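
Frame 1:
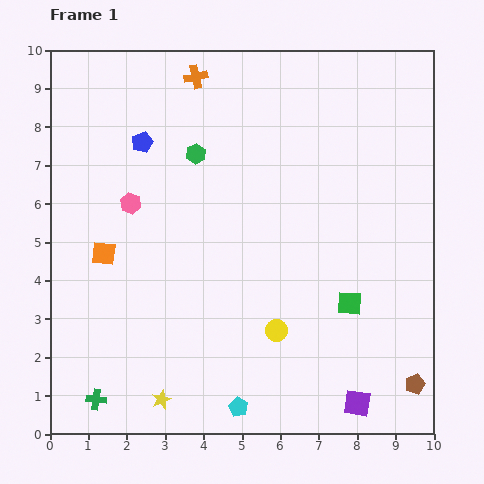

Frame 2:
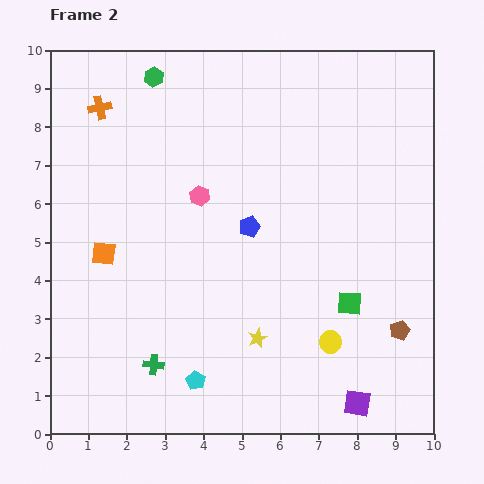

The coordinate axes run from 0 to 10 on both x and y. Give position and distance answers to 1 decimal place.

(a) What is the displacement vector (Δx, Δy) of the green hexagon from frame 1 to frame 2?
(-1.1, 2.0)

The green hexagon was at (3.8, 7.3) in frame 1 and (2.7, 9.3) in frame 2.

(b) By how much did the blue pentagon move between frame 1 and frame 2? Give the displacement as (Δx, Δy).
(2.8, -2.2)

The blue pentagon was at (2.4, 7.6) in frame 1 and (5.2, 5.4) in frame 2.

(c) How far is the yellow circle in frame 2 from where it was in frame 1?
1.4

The yellow circle moved from (5.9, 2.7) to (7.3, 2.4), a distance of √(1.4² + 0.3²) ≈ 1.4.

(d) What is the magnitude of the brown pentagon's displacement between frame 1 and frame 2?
1.5

The brown pentagon moved from (9.5, 1.3) to (9.1, 2.7), a distance of √(0.4² + 1.4²) ≈ 1.5.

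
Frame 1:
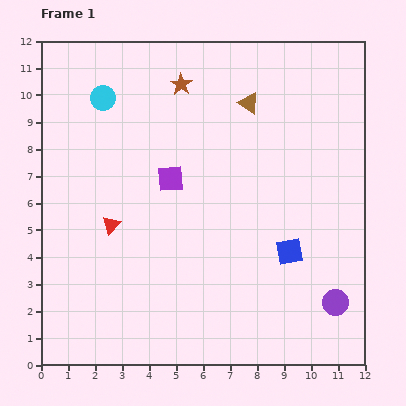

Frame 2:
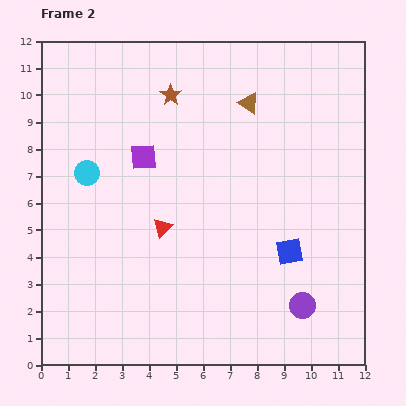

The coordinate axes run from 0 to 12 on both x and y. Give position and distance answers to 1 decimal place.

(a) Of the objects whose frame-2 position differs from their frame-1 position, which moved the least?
the brown star

(moved 0.6)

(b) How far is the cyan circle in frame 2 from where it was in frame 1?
2.9

The cyan circle moved from (2.3, 9.9) to (1.7, 7.1), a distance of √(0.6² + 2.8²) ≈ 2.9.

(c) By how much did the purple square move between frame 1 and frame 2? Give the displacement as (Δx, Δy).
(-1.0, 0.8)

The purple square was at (4.8, 6.9) in frame 1 and (3.8, 7.7) in frame 2.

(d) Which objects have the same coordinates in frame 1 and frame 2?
the blue square, the brown triangle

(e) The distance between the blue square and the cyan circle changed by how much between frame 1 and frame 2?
-0.9

Distance in frame 1: 8.9. Distance in frame 2: 8.0.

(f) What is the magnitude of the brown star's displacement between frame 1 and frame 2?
0.6

The brown star moved from (5.2, 10.4) to (4.8, 10.0), a distance of √(0.4² + 0.4²) ≈ 0.6.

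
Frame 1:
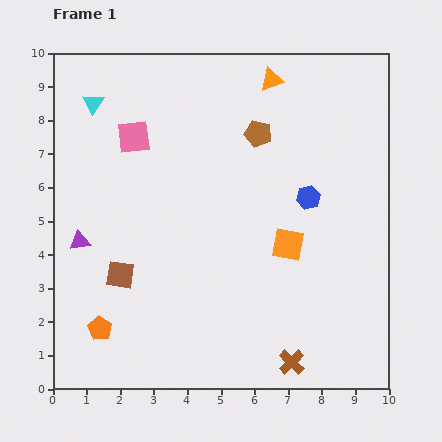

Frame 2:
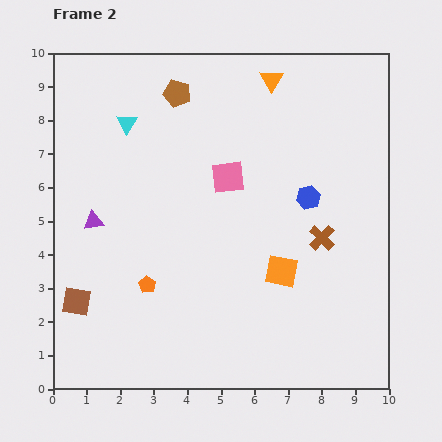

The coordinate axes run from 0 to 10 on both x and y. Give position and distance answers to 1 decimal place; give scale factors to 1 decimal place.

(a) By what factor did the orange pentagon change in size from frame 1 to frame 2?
0.7×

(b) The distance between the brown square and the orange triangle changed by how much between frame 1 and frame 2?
+1.5

Distance in frame 1: 7.3. Distance in frame 2: 8.8.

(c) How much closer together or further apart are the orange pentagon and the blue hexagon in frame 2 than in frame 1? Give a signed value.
-1.8

Distance in frame 1: 7.3. Distance in frame 2: 5.5.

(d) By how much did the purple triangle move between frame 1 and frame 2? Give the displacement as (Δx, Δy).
(0.4, 0.6)

The purple triangle was at (0.8, 4.4) in frame 1 and (1.2, 5.0) in frame 2.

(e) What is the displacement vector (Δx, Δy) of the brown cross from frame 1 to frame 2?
(0.9, 3.7)

The brown cross was at (7.1, 0.8) in frame 1 and (8.0, 4.5) in frame 2.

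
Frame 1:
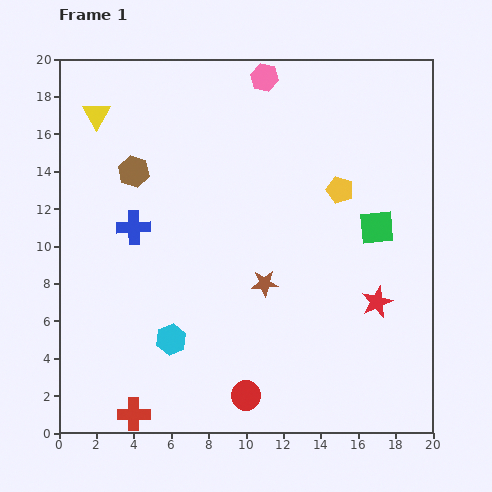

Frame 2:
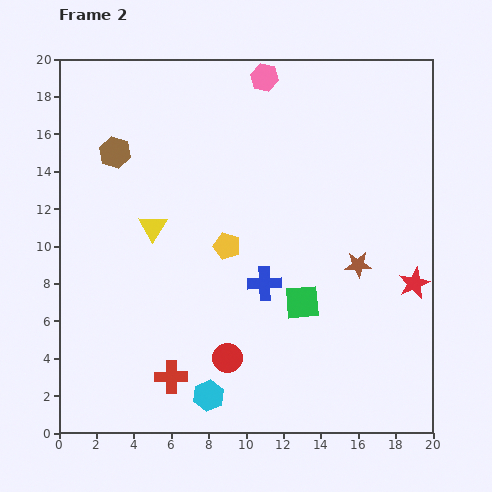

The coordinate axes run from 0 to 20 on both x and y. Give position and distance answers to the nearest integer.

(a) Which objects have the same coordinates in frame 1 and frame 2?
the pink hexagon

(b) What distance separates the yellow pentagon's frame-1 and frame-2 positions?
7

The yellow pentagon moved from (15, 13) to (9, 10), a distance of √(6² + 3²) ≈ 7.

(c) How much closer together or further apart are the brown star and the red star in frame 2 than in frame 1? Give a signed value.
-3

Distance in frame 1: 6. Distance in frame 2: 3.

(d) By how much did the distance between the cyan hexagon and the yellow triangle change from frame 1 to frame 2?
-4

Distance in frame 1: 13. Distance in frame 2: 9.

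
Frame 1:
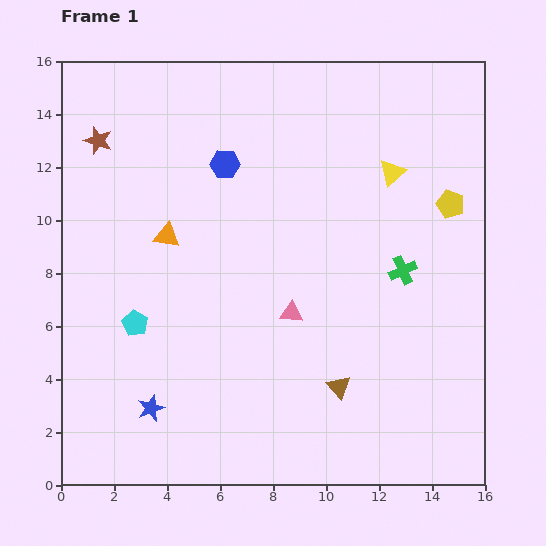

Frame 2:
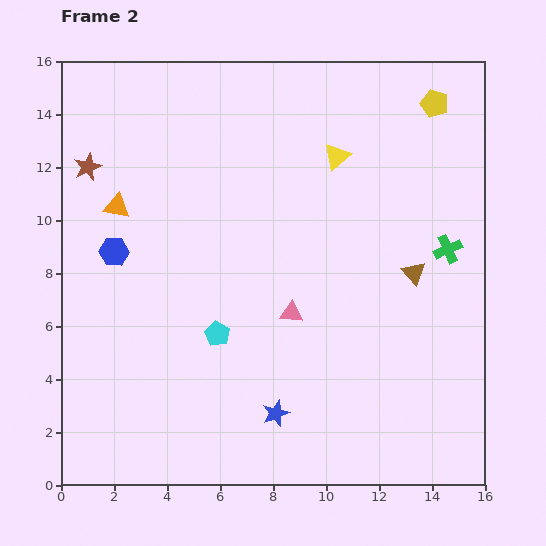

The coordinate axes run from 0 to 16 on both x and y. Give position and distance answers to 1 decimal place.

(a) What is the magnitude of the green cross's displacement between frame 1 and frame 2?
1.9

The green cross moved from (12.9, 8.1) to (14.6, 8.9), a distance of √(1.7² + 0.8²) ≈ 1.9.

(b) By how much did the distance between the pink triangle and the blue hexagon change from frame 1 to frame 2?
+1.0

Distance in frame 1: 6.1. Distance in frame 2: 7.1.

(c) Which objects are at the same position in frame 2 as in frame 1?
the pink triangle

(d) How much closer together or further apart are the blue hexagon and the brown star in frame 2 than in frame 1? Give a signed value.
-1.5

Distance in frame 1: 4.9. Distance in frame 2: 3.4.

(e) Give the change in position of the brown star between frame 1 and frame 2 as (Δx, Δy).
(-0.4, -1.0)

The brown star was at (1.4, 13.0) in frame 1 and (1.0, 12.0) in frame 2.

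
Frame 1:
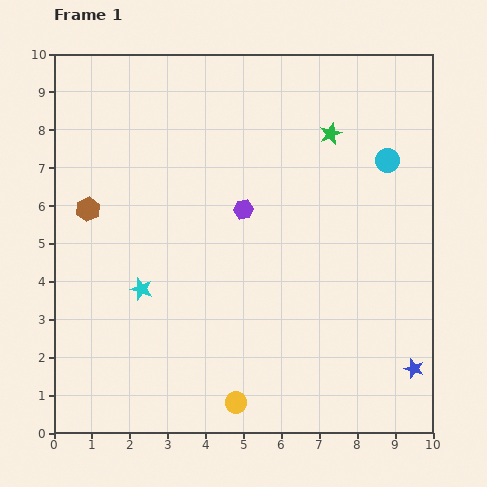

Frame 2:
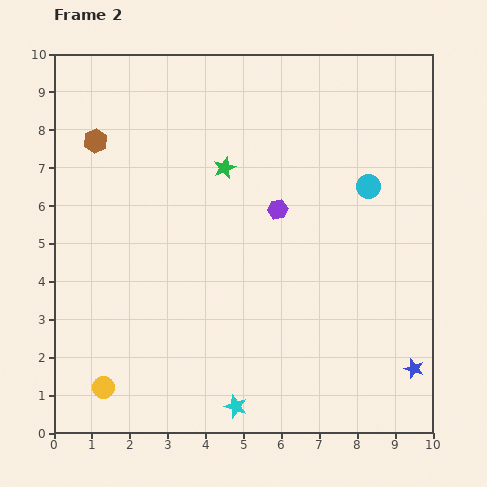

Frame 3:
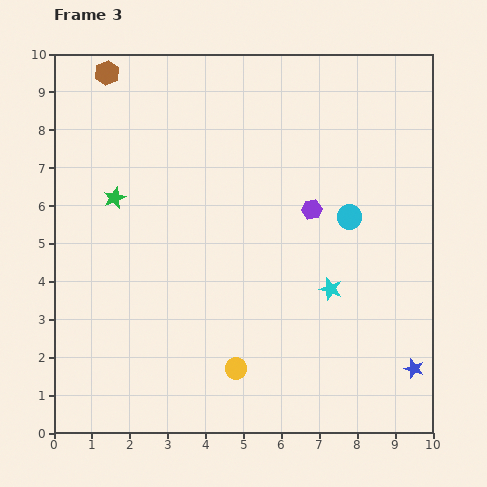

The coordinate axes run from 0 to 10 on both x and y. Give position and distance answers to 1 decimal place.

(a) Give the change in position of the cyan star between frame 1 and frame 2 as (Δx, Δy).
(2.5, -3.1)

The cyan star was at (2.3, 3.8) in frame 1 and (4.8, 0.7) in frame 2.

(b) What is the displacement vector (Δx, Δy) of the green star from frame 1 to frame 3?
(-5.7, -1.7)

The green star was at (7.3, 7.9) in frame 1 and (1.6, 6.2) in frame 3.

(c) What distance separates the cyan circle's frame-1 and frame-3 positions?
1.8

The cyan circle moved from (8.8, 7.2) to (7.8, 5.7), a distance of √(1.0² + 1.5²) ≈ 1.8.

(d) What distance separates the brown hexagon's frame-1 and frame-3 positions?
3.6

The brown hexagon moved from (0.9, 5.9) to (1.4, 9.5), a distance of √(0.5² + 3.6²) ≈ 3.6.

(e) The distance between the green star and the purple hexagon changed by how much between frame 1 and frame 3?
+2.2

Distance in frame 1: 3.0. Distance in frame 3: 5.2.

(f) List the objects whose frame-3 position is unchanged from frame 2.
the blue star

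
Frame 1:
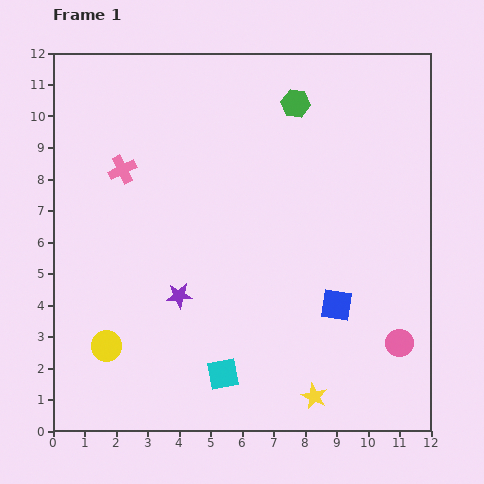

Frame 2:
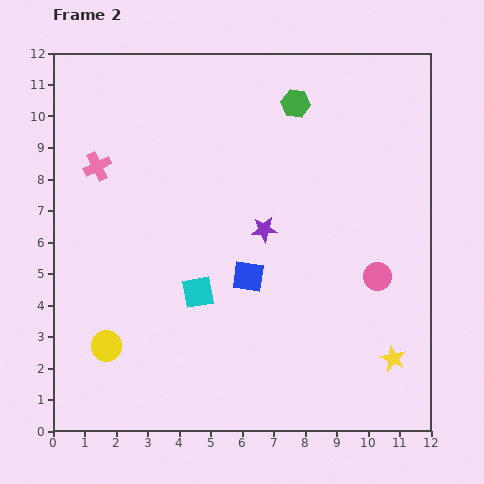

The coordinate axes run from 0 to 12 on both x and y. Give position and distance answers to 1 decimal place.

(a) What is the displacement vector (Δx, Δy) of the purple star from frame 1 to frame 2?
(2.7, 2.1)

The purple star was at (4.0, 4.3) in frame 1 and (6.7, 6.4) in frame 2.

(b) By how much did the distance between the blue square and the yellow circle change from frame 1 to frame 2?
-2.4

Distance in frame 1: 7.4. Distance in frame 2: 5.0.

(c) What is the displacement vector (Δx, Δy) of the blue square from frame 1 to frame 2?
(-2.8, 0.9)

The blue square was at (9.0, 4.0) in frame 1 and (6.2, 4.9) in frame 2.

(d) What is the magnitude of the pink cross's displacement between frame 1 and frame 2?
0.8

The pink cross moved from (2.2, 8.3) to (1.4, 8.4), a distance of √(0.8² + 0.1²) ≈ 0.8.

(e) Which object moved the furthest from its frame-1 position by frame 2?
the purple star

(moved 3.4; next 2.9)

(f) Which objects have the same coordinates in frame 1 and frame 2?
the green hexagon, the yellow circle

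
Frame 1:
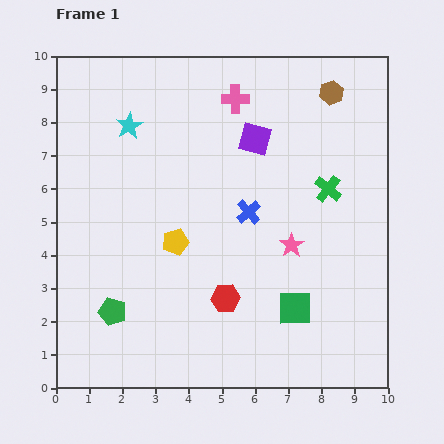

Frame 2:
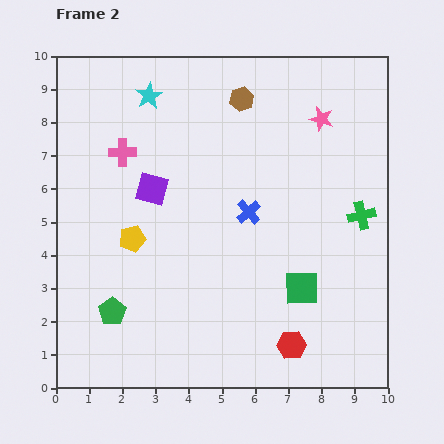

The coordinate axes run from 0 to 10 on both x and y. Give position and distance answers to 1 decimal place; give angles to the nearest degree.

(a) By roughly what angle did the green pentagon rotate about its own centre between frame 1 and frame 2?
21° clockwise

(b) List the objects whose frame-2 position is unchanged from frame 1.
the green pentagon, the blue cross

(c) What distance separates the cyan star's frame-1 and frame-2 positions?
1.1

The cyan star moved from (2.2, 7.9) to (2.8, 8.8), a distance of √(0.6² + 0.9²) ≈ 1.1.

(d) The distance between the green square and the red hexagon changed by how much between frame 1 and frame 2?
-0.4

Distance in frame 1: 2.1. Distance in frame 2: 1.7.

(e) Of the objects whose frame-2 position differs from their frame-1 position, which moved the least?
the green square

(moved 0.6)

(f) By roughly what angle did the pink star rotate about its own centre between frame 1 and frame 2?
23° counter-clockwise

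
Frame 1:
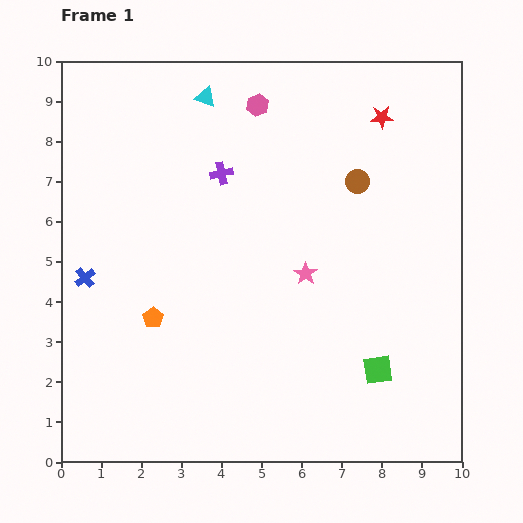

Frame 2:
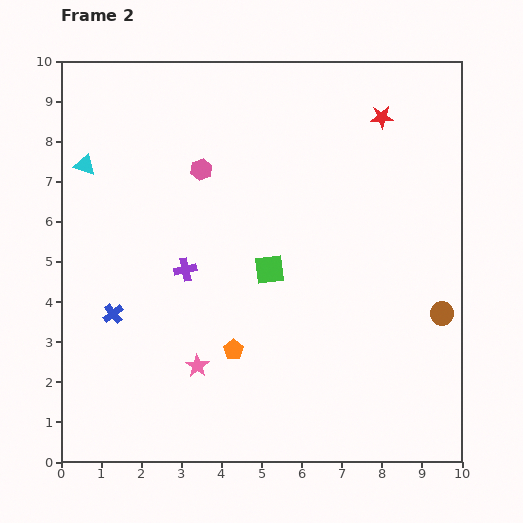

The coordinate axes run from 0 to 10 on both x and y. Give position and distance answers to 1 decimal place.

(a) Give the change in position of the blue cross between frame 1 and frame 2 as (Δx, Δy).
(0.7, -0.9)

The blue cross was at (0.6, 4.6) in frame 1 and (1.3, 3.7) in frame 2.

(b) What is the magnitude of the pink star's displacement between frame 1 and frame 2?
3.5

The pink star moved from (6.1, 4.7) to (3.4, 2.4), a distance of √(2.7² + 2.3²) ≈ 3.5.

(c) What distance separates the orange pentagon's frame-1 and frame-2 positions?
2.2

The orange pentagon moved from (2.3, 3.6) to (4.3, 2.8), a distance of √(2.0² + 0.8²) ≈ 2.2.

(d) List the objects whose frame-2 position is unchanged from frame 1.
the red star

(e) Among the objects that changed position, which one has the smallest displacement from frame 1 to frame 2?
the blue cross

(moved 1.1)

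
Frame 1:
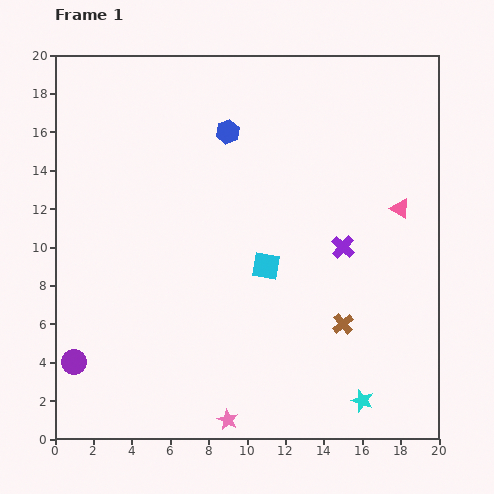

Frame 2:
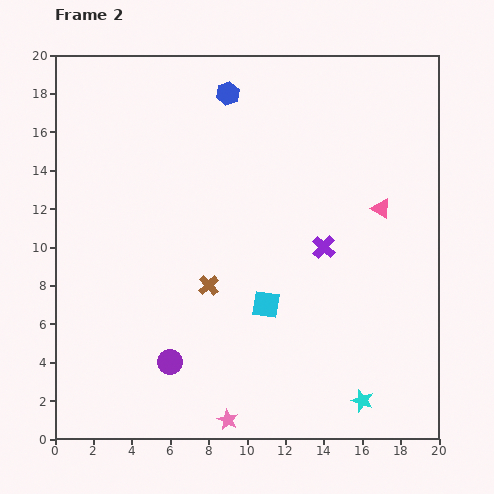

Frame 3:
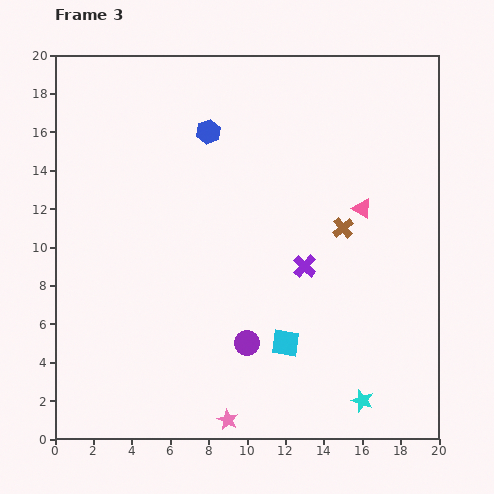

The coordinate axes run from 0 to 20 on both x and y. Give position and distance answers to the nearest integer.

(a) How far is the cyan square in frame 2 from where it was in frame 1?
2

The cyan square moved from (11, 9) to (11, 7), a distance of √(0² + 2²) ≈ 2.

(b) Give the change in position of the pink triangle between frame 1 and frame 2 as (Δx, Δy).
(-1, 0)

The pink triangle was at (18, 12) in frame 1 and (17, 12) in frame 2.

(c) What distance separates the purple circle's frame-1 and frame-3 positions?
9

The purple circle moved from (1, 4) to (10, 5), a distance of √(9² + 1²) ≈ 9.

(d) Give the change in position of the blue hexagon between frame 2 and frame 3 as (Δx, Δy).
(-1, -2)

The blue hexagon was at (9, 18) in frame 2 and (8, 16) in frame 3.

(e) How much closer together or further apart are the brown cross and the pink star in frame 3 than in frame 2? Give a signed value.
+5

Distance in frame 2: 7. Distance in frame 3: 12.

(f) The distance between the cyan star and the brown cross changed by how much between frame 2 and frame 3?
-1

Distance in frame 2: 10. Distance in frame 3: 9.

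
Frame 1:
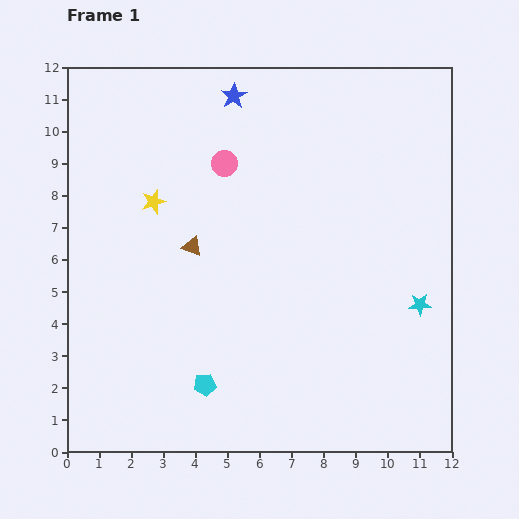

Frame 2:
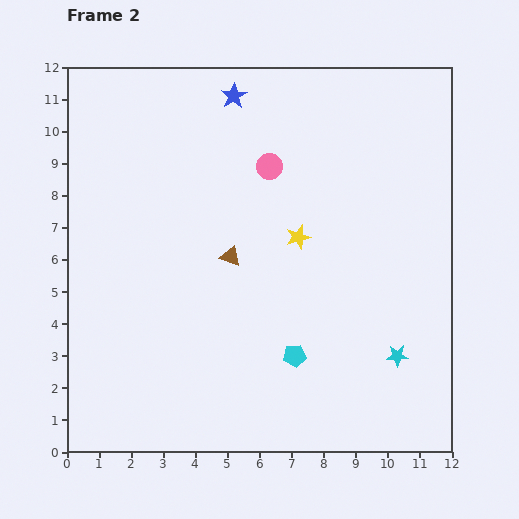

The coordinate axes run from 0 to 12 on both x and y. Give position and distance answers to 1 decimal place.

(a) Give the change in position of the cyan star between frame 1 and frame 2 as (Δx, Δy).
(-0.7, -1.6)

The cyan star was at (11.0, 4.6) in frame 1 and (10.3, 3.0) in frame 2.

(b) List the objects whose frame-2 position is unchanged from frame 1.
the blue star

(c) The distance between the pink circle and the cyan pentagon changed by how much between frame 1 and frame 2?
-0.9

Distance in frame 1: 6.9. Distance in frame 2: 6.0.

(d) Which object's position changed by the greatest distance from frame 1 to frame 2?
the yellow star

(moved 4.6; next 2.9)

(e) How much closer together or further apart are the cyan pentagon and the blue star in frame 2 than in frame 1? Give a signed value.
-0.7

Distance in frame 1: 9.0. Distance in frame 2: 8.3.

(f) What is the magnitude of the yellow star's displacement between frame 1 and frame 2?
4.6

The yellow star moved from (2.7, 7.8) to (7.2, 6.7), a distance of √(4.5² + 1.1²) ≈ 4.6.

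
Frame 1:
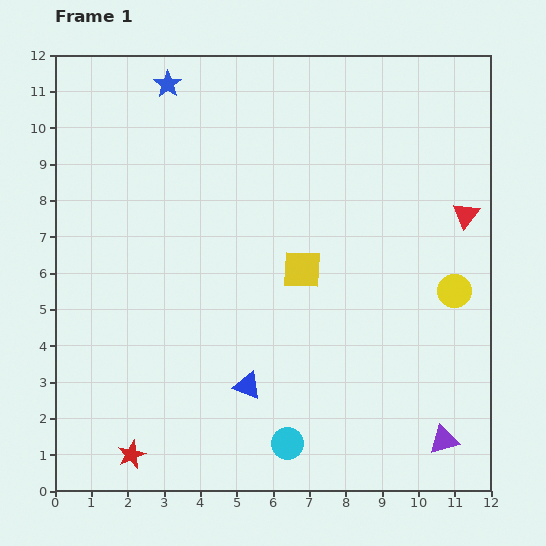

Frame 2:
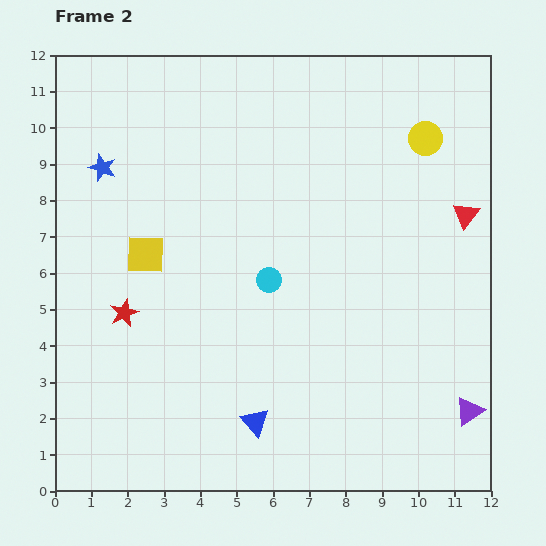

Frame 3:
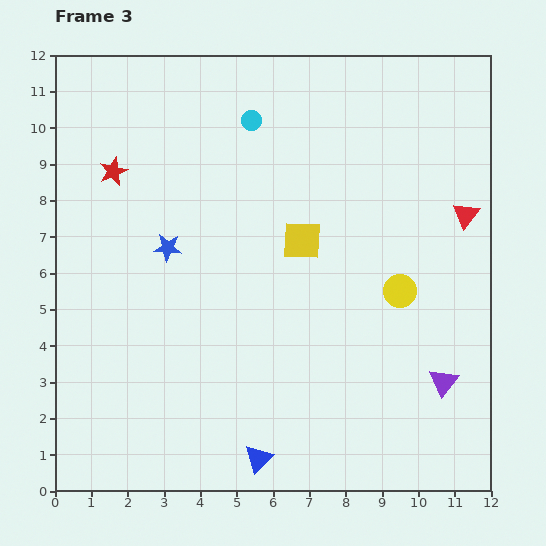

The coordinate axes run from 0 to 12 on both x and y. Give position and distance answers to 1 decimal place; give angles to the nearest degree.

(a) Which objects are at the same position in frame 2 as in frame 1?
the red triangle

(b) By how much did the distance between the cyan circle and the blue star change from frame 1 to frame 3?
-6.2

Distance in frame 1: 10.4. Distance in frame 3: 4.2.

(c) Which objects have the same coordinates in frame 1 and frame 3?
the red triangle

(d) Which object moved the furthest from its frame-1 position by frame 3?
the cyan circle

(moved 9.0; next 7.8)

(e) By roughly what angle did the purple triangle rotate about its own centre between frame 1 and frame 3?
39° counter-clockwise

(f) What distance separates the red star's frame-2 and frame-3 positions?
3.9

The red star moved from (1.9, 4.9) to (1.6, 8.8), a distance of √(0.3² + 3.9²) ≈ 3.9.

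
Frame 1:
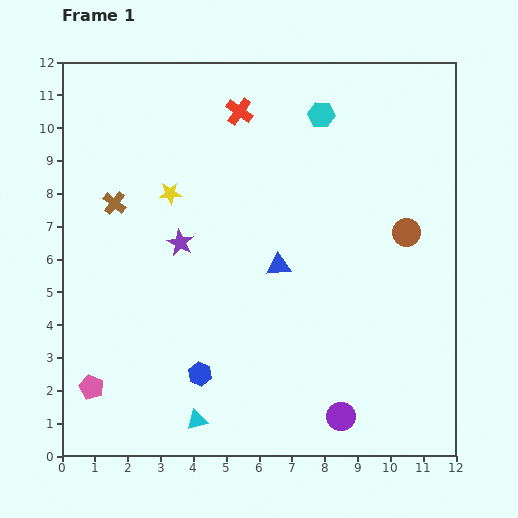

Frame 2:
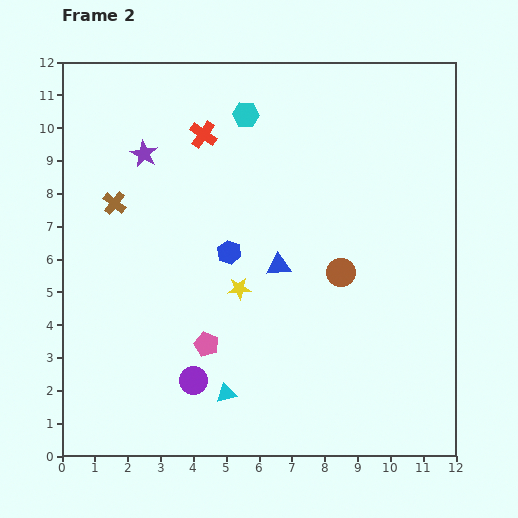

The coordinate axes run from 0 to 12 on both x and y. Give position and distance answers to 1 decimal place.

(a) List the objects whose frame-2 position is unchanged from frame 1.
the brown cross, the blue triangle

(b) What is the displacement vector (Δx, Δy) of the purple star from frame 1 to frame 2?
(-1.1, 2.7)

The purple star was at (3.6, 6.5) in frame 1 and (2.5, 9.2) in frame 2.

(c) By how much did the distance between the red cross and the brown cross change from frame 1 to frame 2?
-1.3

Distance in frame 1: 4.7. Distance in frame 2: 3.4.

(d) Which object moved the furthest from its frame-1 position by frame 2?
the purple circle

(moved 4.6; next 3.8)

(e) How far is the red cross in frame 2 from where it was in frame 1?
1.3

The red cross moved from (5.4, 10.5) to (4.3, 9.8), a distance of √(1.1² + 0.7²) ≈ 1.3.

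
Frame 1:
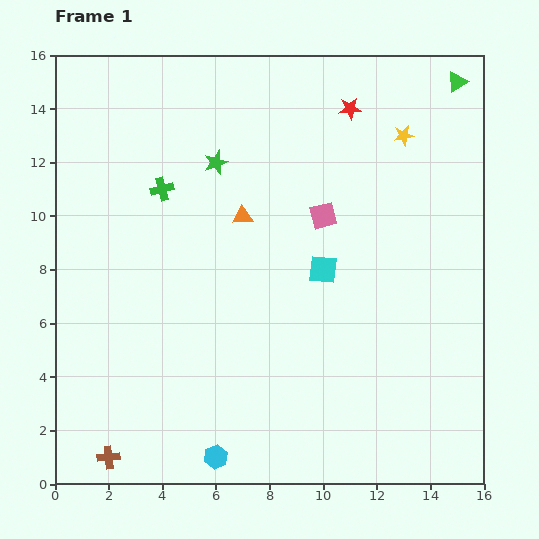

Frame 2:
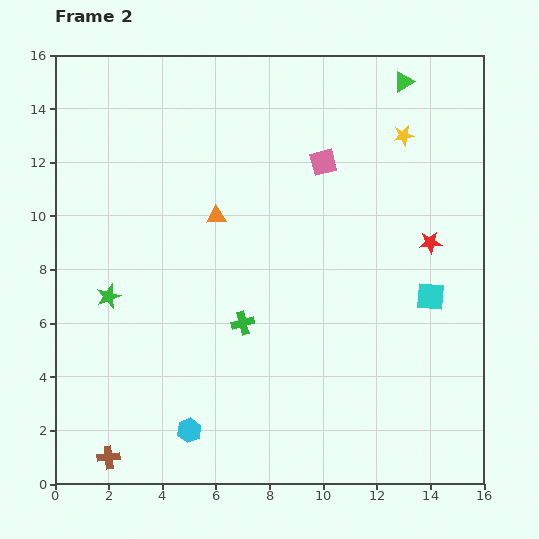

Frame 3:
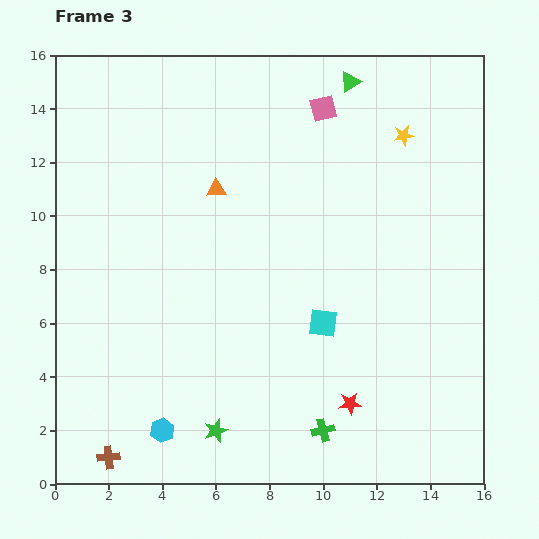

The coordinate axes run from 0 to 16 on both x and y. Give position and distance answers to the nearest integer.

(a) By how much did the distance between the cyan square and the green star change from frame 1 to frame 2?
+6

Distance in frame 1: 6. Distance in frame 2: 12.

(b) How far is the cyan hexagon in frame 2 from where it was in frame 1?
1

The cyan hexagon moved from (6, 1) to (5, 2), a distance of √(1² + 1²) ≈ 1.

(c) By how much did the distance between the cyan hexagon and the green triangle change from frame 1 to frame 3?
-2

Distance in frame 1: 17. Distance in frame 3: 15.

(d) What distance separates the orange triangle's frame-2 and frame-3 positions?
1

The orange triangle moved from (6, 10) to (6, 11), a distance of √(0² + 1²) ≈ 1.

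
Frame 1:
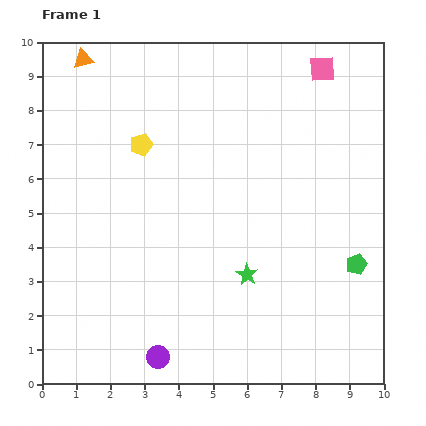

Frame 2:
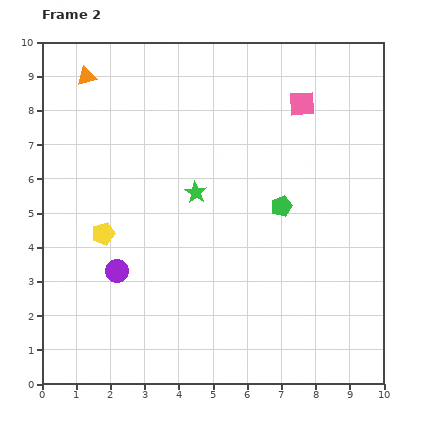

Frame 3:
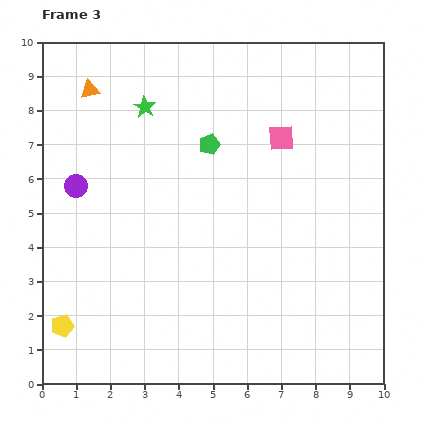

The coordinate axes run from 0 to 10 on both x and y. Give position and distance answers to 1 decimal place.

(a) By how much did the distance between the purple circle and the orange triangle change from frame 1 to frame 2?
-3.2

Distance in frame 1: 9.0. Distance in frame 2: 5.8.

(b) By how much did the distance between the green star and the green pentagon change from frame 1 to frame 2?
-0.7

Distance in frame 1: 3.2. Distance in frame 2: 2.5.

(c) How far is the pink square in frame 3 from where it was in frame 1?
2.3

The pink square moved from (8.2, 9.2) to (7.0, 7.2), a distance of √(1.2² + 2.0²) ≈ 2.3.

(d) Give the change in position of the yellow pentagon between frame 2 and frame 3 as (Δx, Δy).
(-1.2, -2.7)

The yellow pentagon was at (1.8, 4.4) in frame 2 and (0.6, 1.7) in frame 3.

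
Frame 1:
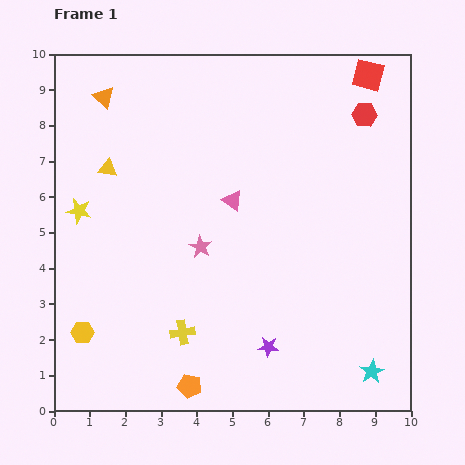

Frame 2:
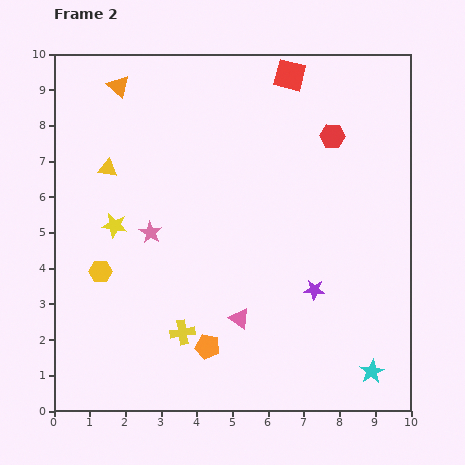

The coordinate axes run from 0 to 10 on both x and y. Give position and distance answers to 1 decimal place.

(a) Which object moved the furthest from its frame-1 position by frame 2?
the pink triangle

(moved 3.3; next 2.2)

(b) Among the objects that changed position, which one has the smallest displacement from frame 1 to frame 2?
the orange triangle

(moved 0.5)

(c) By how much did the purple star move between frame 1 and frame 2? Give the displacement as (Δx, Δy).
(1.3, 1.6)

The purple star was at (6.0, 1.8) in frame 1 and (7.3, 3.4) in frame 2.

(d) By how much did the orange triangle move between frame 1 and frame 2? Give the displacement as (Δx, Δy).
(0.4, 0.3)

The orange triangle was at (1.4, 8.8) in frame 1 and (1.8, 9.1) in frame 2.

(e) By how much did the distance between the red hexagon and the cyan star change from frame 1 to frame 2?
-0.5

Distance in frame 1: 7.2. Distance in frame 2: 6.7.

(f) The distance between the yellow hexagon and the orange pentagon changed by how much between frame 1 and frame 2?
+0.3

Distance in frame 1: 3.4. Distance in frame 2: 3.7.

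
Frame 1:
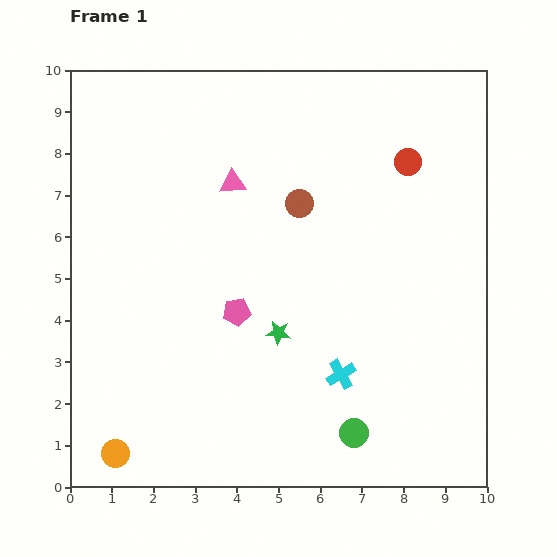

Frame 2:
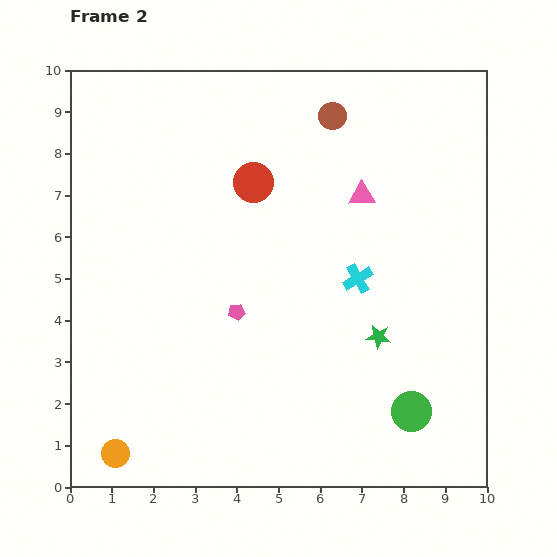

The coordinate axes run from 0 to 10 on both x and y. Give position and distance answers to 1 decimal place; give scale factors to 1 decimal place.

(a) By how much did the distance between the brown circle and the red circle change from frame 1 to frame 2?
-0.3

Distance in frame 1: 2.8. Distance in frame 2: 2.5.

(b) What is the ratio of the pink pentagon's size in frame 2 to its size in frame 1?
0.6×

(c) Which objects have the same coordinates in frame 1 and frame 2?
the orange circle, the pink pentagon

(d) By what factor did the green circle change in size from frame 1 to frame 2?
1.4×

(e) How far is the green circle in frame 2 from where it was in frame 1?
1.5

The green circle moved from (6.8, 1.3) to (8.2, 1.8), a distance of √(1.4² + 0.5²) ≈ 1.5.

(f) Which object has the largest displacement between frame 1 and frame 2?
the red circle

(moved 3.7; next 3.1)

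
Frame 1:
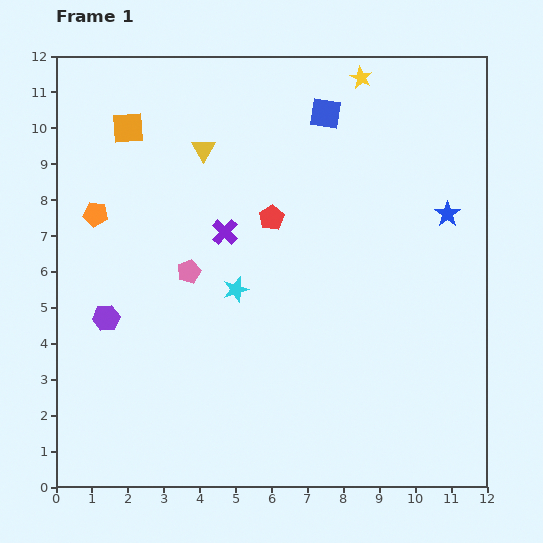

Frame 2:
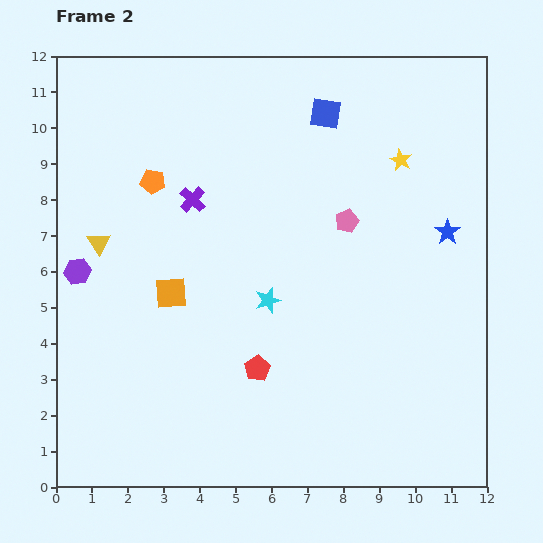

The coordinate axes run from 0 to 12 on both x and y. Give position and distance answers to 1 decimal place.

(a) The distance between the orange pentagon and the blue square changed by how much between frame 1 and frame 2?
-1.8

Distance in frame 1: 7.0. Distance in frame 2: 5.2.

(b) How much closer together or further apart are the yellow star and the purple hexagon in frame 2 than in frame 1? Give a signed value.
-0.3

Distance in frame 1: 9.8. Distance in frame 2: 9.5.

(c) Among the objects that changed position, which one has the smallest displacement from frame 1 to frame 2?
the blue star

(moved 0.5)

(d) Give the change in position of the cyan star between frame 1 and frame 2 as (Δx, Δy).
(0.9, -0.3)

The cyan star was at (5.0, 5.5) in frame 1 and (5.9, 5.2) in frame 2.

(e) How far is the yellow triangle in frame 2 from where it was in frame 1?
3.9

The yellow triangle moved from (4.1, 9.4) to (1.2, 6.8), a distance of √(2.9² + 2.6²) ≈ 3.9.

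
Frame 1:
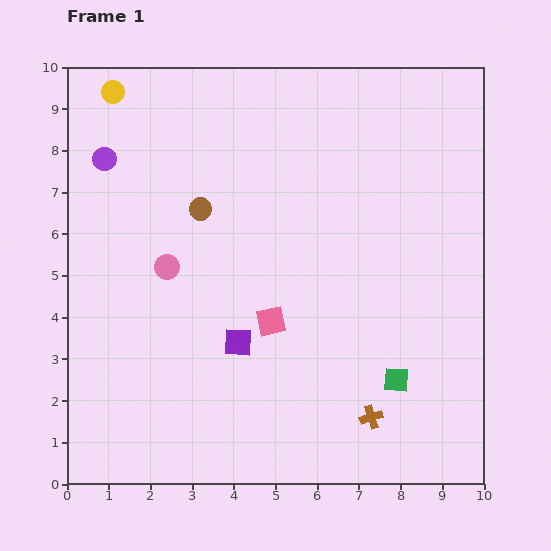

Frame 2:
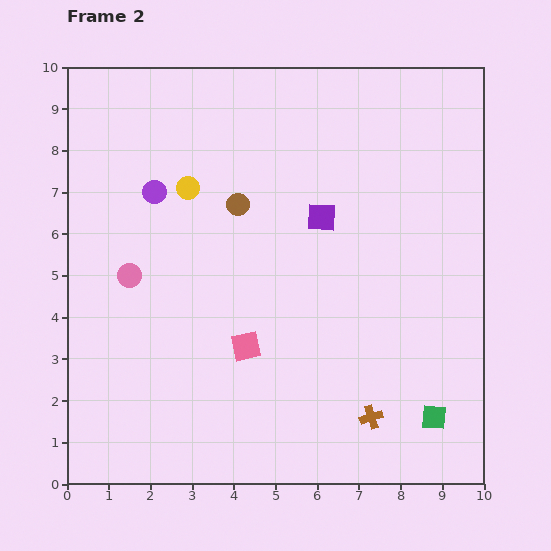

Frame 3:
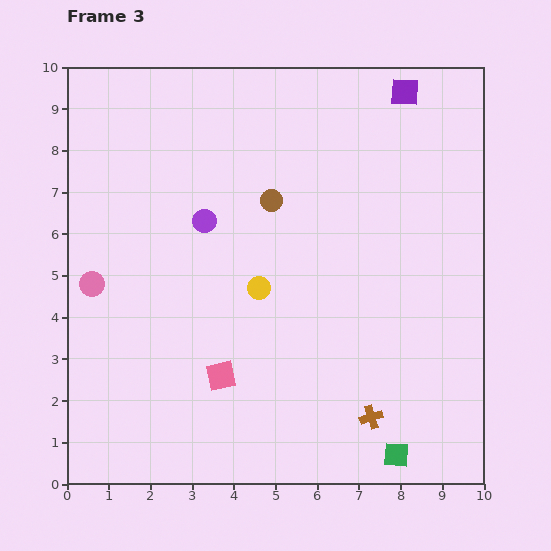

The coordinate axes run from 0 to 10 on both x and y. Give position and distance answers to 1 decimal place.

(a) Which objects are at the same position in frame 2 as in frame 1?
the brown cross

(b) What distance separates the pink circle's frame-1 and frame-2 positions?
0.9

The pink circle moved from (2.4, 5.2) to (1.5, 5.0), a distance of √(0.9² + 0.2²) ≈ 0.9.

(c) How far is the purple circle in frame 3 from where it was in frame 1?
2.8

The purple circle moved from (0.9, 7.8) to (3.3, 6.3), a distance of √(2.4² + 1.5²) ≈ 2.8.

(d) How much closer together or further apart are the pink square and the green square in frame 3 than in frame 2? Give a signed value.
-0.2

Distance in frame 2: 4.8. Distance in frame 3: 4.6.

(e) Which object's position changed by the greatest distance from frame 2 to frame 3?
the purple square

(moved 3.6; next 2.9)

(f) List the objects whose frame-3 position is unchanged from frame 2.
the brown cross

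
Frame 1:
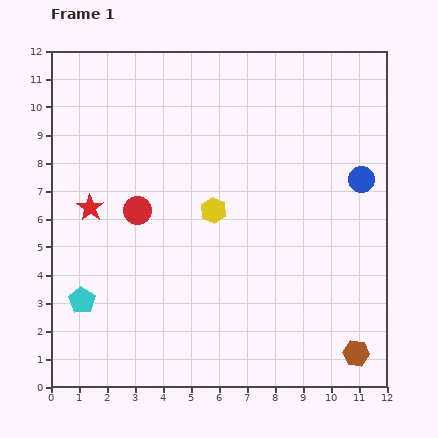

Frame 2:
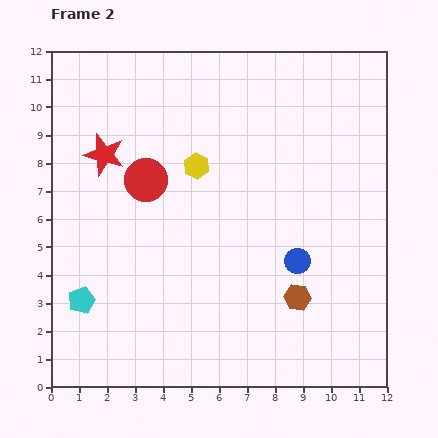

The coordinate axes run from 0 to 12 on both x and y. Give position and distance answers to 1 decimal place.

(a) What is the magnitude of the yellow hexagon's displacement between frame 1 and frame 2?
1.7

The yellow hexagon moved from (5.8, 6.3) to (5.2, 7.9), a distance of √(0.6² + 1.6²) ≈ 1.7.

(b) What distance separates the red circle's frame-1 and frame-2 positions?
1.1

The red circle moved from (3.1, 6.3) to (3.4, 7.4), a distance of √(0.3² + 1.1²) ≈ 1.1.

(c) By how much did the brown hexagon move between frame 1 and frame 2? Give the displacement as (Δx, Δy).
(-2.1, 2.0)

The brown hexagon was at (10.9, 1.2) in frame 1 and (8.8, 3.2) in frame 2.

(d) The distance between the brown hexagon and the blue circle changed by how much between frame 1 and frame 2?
-4.9

Distance in frame 1: 6.2. Distance in frame 2: 1.3.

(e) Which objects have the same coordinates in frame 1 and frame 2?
the cyan pentagon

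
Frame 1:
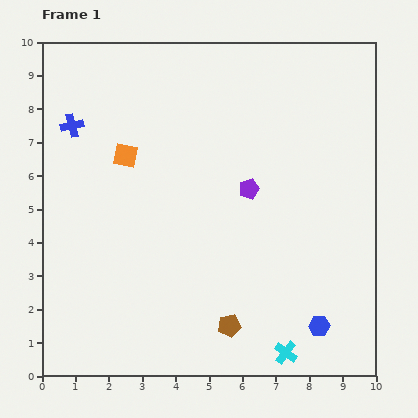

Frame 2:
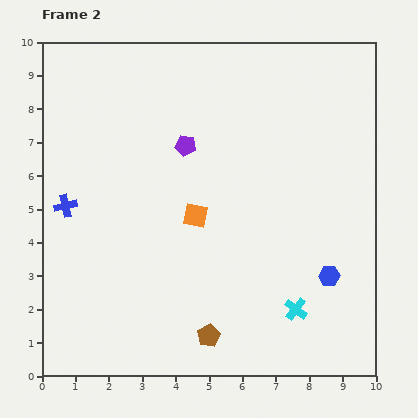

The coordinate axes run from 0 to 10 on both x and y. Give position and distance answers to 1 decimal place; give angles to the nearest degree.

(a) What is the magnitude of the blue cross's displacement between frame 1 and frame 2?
2.4

The blue cross moved from (0.9, 7.5) to (0.7, 5.1), a distance of √(0.2² + 2.4²) ≈ 2.4.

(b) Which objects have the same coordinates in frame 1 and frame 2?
none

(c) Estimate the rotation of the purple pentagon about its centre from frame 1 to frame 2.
28° clockwise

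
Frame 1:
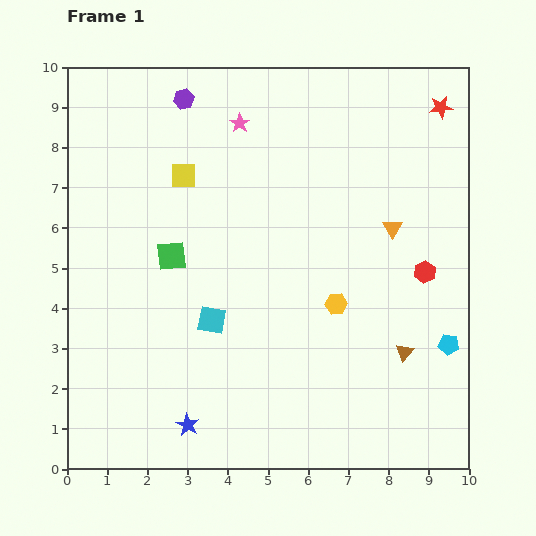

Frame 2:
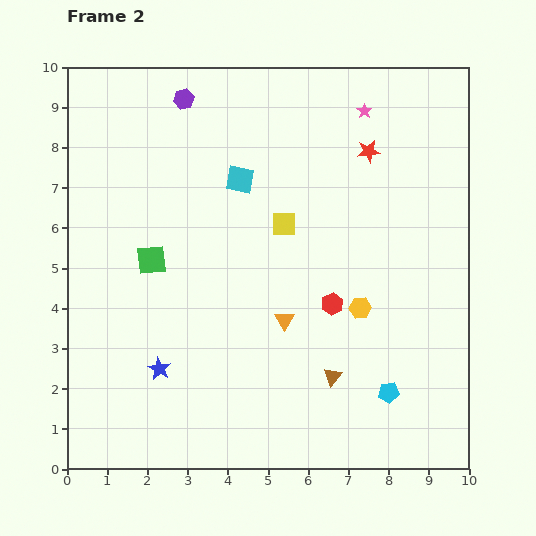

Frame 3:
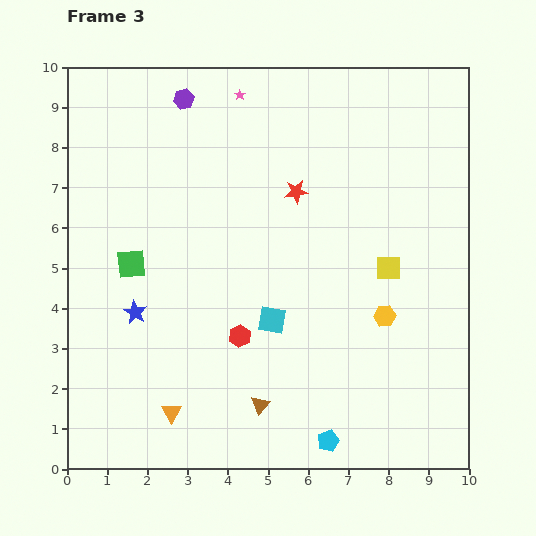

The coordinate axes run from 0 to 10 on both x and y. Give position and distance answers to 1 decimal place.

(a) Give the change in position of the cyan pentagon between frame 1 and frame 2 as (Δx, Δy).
(-1.5, -1.2)

The cyan pentagon was at (9.5, 3.1) in frame 1 and (8.0, 1.9) in frame 2.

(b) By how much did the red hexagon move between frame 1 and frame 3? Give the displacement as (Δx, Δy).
(-4.6, -1.6)

The red hexagon was at (8.9, 4.9) in frame 1 and (4.3, 3.3) in frame 3.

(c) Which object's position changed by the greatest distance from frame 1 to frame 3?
the orange triangle

(moved 7.2; next 5.6)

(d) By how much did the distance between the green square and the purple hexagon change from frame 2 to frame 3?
+0.2

Distance in frame 2: 4.1. Distance in frame 3: 4.3.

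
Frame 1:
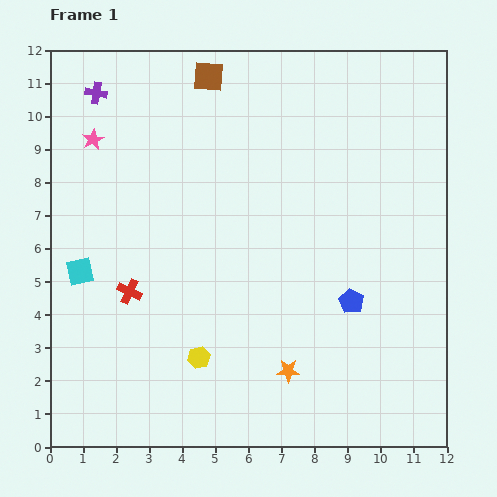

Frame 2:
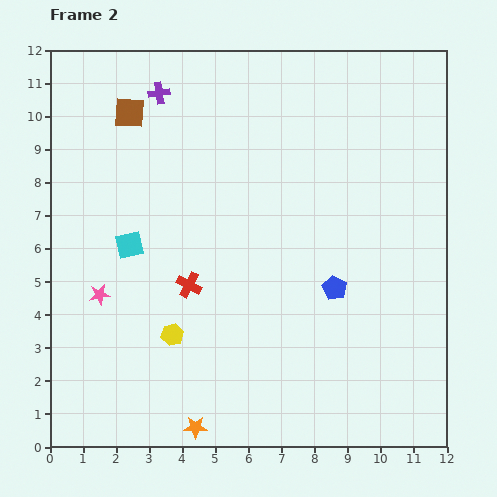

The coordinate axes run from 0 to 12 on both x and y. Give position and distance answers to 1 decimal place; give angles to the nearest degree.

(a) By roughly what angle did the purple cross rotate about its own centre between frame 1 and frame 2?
18° counter-clockwise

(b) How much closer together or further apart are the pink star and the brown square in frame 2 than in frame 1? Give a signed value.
+1.6

Distance in frame 1: 4.0. Distance in frame 2: 5.6.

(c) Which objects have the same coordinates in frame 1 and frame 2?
none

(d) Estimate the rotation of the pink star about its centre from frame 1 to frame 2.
17° clockwise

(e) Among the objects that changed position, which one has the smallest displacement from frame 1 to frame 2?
the blue pentagon

(moved 0.6)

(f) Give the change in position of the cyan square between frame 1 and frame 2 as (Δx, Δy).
(1.5, 0.8)

The cyan square was at (0.9, 5.3) in frame 1 and (2.4, 6.1) in frame 2.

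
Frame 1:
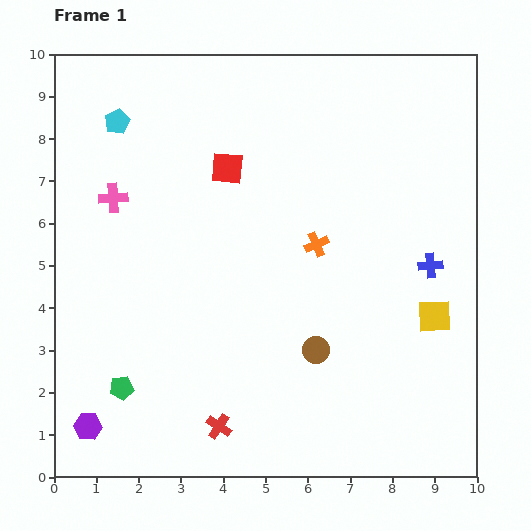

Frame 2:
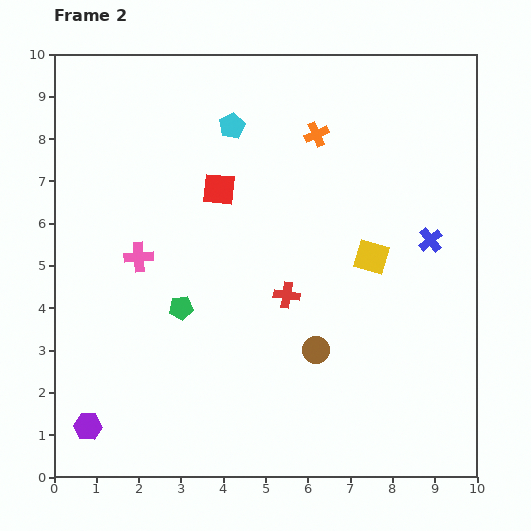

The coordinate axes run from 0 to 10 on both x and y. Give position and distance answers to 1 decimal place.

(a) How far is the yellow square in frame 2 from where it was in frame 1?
2.1

The yellow square moved from (9.0, 3.8) to (7.5, 5.2), a distance of √(1.5² + 1.4²) ≈ 2.1.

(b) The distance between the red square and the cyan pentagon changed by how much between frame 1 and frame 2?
-1.3

Distance in frame 1: 2.8. Distance in frame 2: 1.5.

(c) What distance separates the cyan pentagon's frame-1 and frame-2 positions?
2.7

The cyan pentagon moved from (1.5, 8.4) to (4.2, 8.3), a distance of √(2.7² + 0.1²) ≈ 2.7.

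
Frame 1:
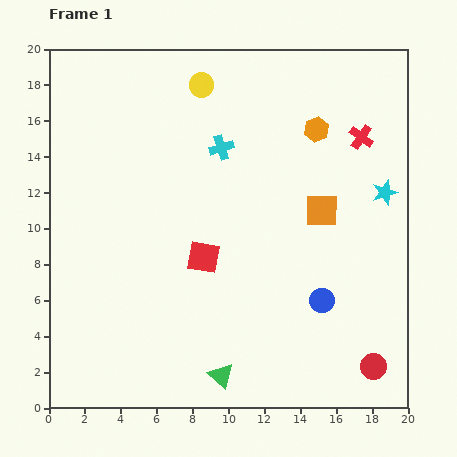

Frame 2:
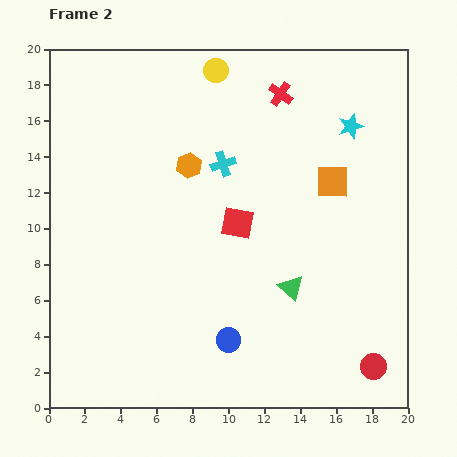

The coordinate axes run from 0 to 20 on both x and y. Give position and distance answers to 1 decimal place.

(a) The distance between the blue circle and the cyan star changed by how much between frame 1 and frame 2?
+6.8

Distance in frame 1: 6.9. Distance in frame 2: 13.7.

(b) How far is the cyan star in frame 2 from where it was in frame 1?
4.2

The cyan star moved from (18.7, 12.0) to (16.8, 15.7), a distance of √(1.9² + 3.7²) ≈ 4.2.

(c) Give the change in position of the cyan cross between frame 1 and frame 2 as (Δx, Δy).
(0.1, -0.9)

The cyan cross was at (9.6, 14.5) in frame 1 and (9.7, 13.6) in frame 2.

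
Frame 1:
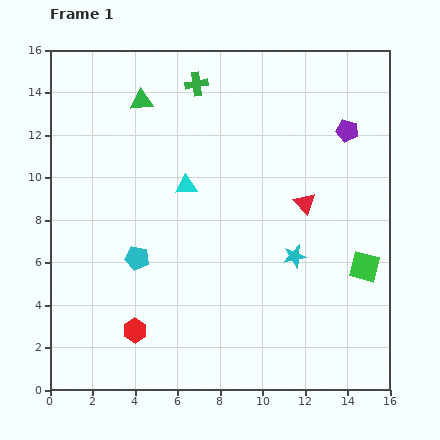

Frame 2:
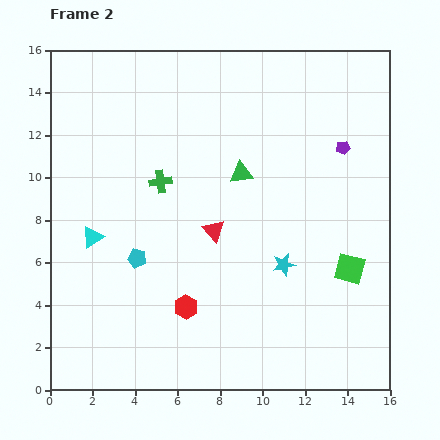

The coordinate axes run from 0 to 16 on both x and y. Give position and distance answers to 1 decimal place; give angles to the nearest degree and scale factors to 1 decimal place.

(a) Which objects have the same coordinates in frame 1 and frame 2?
the cyan pentagon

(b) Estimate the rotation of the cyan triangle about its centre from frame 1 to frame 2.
29° counter-clockwise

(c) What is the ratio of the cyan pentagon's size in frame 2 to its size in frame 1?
0.8×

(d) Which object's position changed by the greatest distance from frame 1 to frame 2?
the green triangle

(moved 5.8; next 5.0)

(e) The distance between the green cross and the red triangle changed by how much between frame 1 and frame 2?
-4.2

Distance in frame 1: 7.6. Distance in frame 2: 3.4.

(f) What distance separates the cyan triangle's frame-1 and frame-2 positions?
5.0

The cyan triangle moved from (6.4, 9.6) to (2.0, 7.2), a distance of √(4.4² + 2.4²) ≈ 5.0.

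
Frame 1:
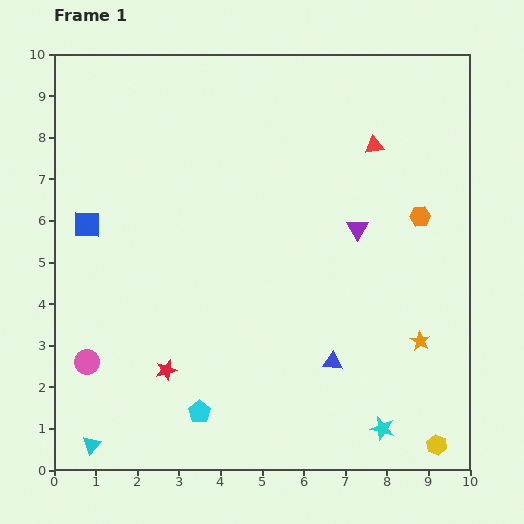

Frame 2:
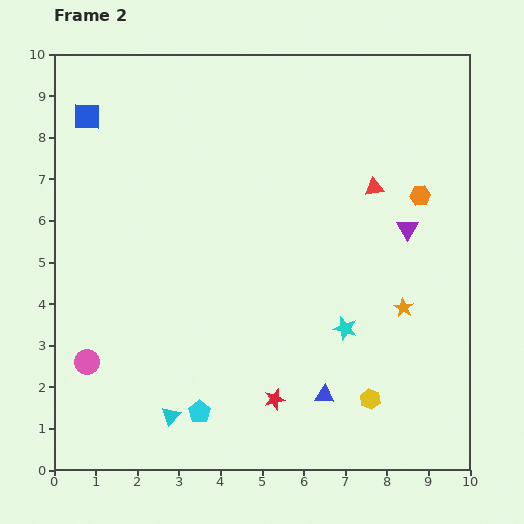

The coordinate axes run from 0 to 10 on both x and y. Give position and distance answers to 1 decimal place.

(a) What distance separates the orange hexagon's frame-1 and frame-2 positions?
0.5

The orange hexagon moved from (8.8, 6.1) to (8.8, 6.6), a distance of √(0.0² + 0.5²) ≈ 0.5.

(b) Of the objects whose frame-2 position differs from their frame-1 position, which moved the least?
the orange hexagon

(moved 0.5)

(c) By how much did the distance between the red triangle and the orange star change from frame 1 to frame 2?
-1.8

Distance in frame 1: 4.8. Distance in frame 2: 3.0.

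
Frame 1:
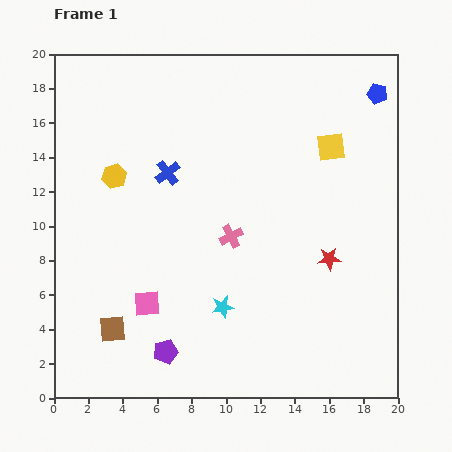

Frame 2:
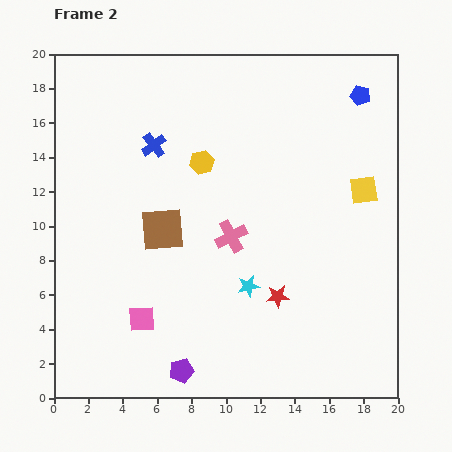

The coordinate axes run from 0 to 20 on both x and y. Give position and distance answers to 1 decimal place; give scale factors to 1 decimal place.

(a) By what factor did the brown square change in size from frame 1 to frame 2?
1.6×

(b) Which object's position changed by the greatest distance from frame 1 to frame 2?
the brown square

(moved 6.5; next 5.2)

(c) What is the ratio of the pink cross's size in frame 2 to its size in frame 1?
1.4×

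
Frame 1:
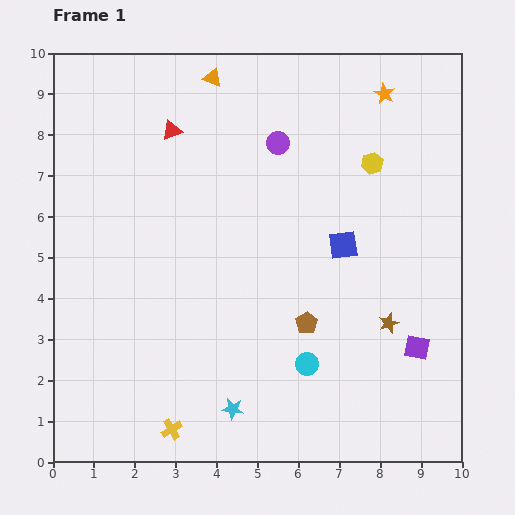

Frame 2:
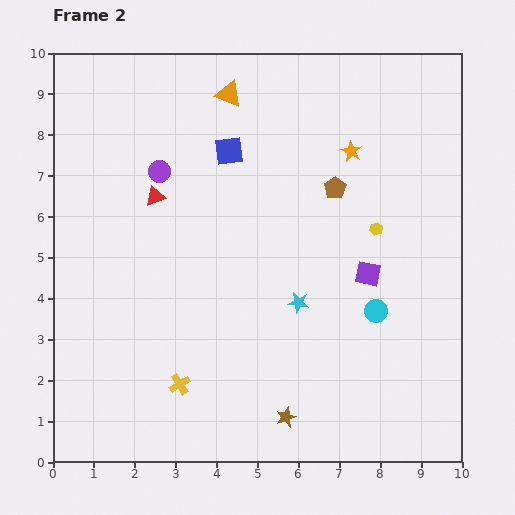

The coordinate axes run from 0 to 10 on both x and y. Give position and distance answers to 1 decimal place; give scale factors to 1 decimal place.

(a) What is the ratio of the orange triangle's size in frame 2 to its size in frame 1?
1.4×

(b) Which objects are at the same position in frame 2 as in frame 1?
none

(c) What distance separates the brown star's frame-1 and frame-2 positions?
3.4

The brown star moved from (8.2, 3.4) to (5.7, 1.1), a distance of √(2.5² + 2.3²) ≈ 3.4.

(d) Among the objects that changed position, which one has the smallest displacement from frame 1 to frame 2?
the orange triangle

(moved 0.6)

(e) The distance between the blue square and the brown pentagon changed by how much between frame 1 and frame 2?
+0.7

Distance in frame 1: 2.1. Distance in frame 2: 2.8.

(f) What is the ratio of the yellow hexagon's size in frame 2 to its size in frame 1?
0.6×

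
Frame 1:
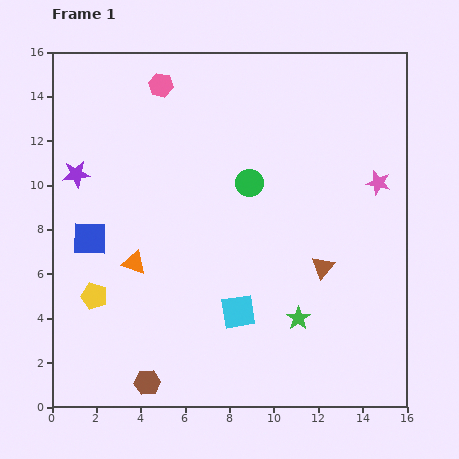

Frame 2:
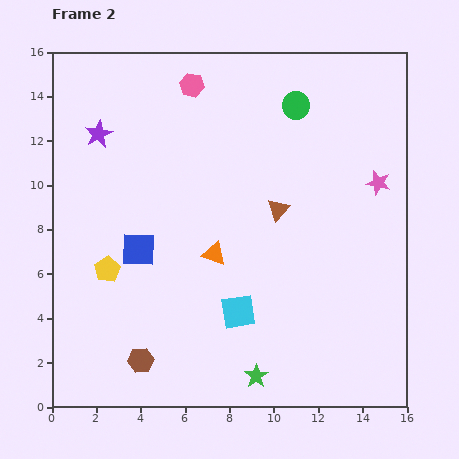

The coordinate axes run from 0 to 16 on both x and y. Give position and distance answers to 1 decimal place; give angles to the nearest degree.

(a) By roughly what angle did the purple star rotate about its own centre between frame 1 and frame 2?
22° counter-clockwise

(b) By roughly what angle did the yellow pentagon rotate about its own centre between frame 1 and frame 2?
22° clockwise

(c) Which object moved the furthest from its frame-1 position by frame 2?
the green circle

(moved 4.1; next 3.6)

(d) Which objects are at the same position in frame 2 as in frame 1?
the pink star, the cyan square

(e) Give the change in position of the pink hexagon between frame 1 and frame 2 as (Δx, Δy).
(1.4, 0.0)

The pink hexagon was at (4.9, 14.5) in frame 1 and (6.3, 14.5) in frame 2.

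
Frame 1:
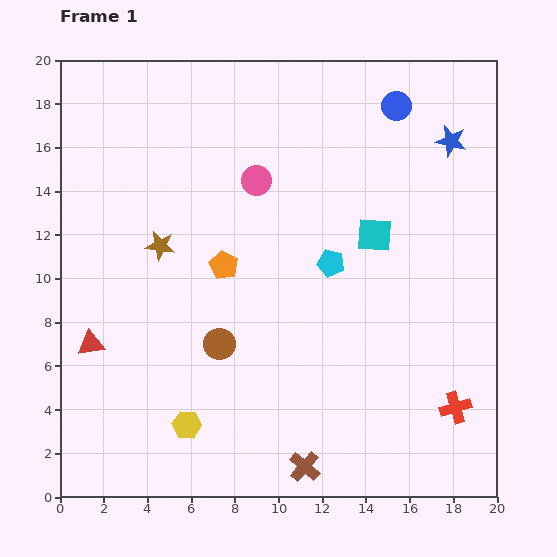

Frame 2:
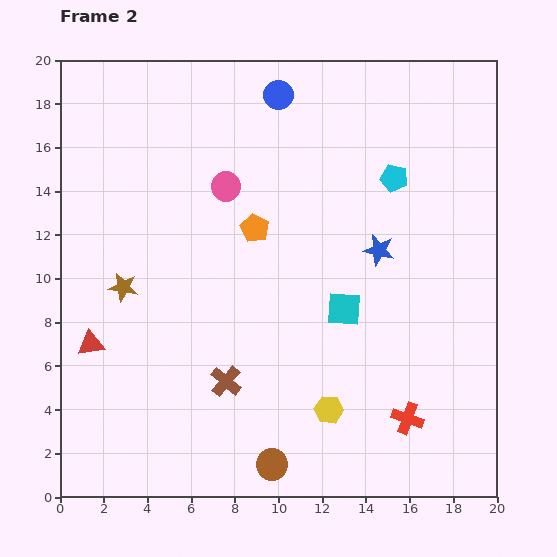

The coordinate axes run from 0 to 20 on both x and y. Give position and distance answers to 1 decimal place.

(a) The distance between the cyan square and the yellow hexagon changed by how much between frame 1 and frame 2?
-7.5

Distance in frame 1: 12.2. Distance in frame 2: 4.7.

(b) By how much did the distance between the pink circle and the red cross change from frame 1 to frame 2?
-0.3

Distance in frame 1: 13.8. Distance in frame 2: 13.5.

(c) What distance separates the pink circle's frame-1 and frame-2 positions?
1.4

The pink circle moved from (9.0, 14.5) to (7.6, 14.2), a distance of √(1.4² + 0.3²) ≈ 1.4.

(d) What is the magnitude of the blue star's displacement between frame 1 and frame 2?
6.0

The blue star moved from (17.9, 16.3) to (14.6, 11.3), a distance of √(3.3² + 5.0²) ≈ 6.0.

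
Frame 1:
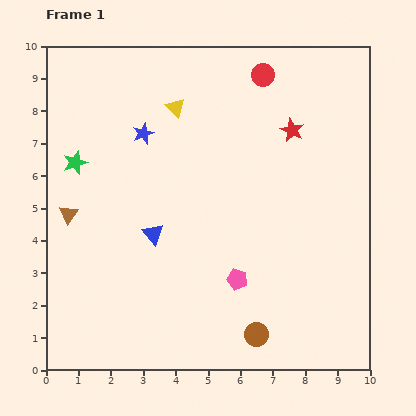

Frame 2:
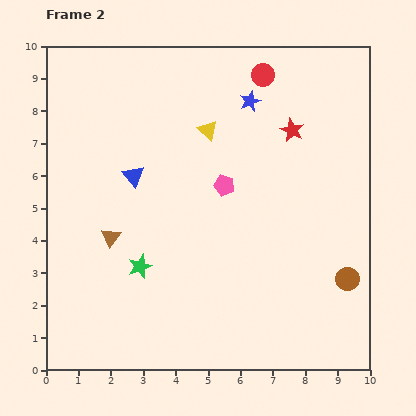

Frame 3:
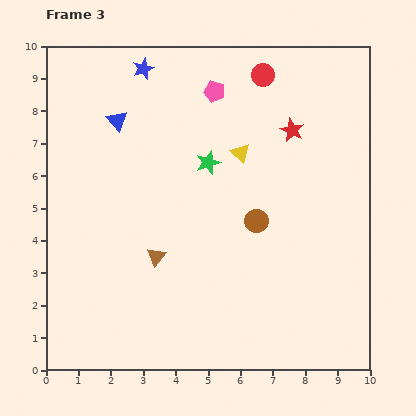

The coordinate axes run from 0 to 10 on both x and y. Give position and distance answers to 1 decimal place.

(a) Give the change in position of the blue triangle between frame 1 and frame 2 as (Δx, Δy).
(-0.6, 1.8)

The blue triangle was at (3.3, 4.2) in frame 1 and (2.7, 6.0) in frame 2.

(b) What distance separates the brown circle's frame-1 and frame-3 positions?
3.5

The brown circle moved from (6.5, 1.1) to (6.5, 4.6), a distance of √(0.0² + 3.5²) ≈ 3.5.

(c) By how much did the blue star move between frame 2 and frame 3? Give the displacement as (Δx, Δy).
(-3.3, 1.0)

The blue star was at (6.3, 8.3) in frame 2 and (3.0, 9.3) in frame 3.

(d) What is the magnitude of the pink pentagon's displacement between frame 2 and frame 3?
2.9

The pink pentagon moved from (5.5, 5.7) to (5.2, 8.6), a distance of √(0.3² + 2.9²) ≈ 2.9.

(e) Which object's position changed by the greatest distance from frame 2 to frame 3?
the green star

(moved 3.8; next 3.4)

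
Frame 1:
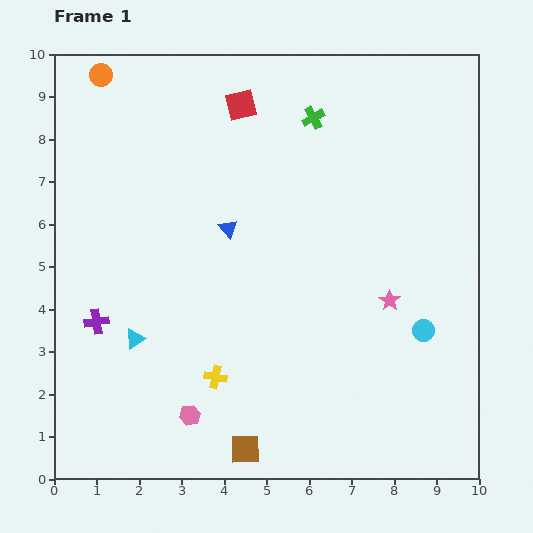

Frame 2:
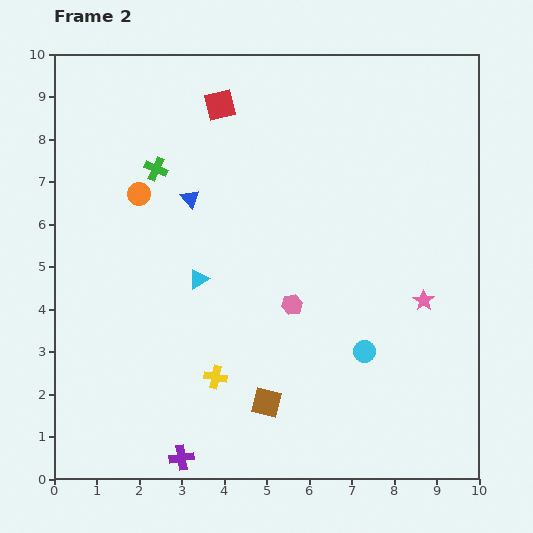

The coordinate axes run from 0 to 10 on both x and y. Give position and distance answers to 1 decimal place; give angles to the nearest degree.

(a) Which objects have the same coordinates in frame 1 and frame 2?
the yellow cross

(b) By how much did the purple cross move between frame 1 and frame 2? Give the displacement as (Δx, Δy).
(2.0, -3.2)

The purple cross was at (1.0, 3.7) in frame 1 and (3.0, 0.5) in frame 2.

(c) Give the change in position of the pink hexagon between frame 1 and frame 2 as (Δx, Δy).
(2.4, 2.6)

The pink hexagon was at (3.2, 1.5) in frame 1 and (5.6, 4.1) in frame 2.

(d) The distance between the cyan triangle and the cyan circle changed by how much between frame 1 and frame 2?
-2.5

Distance in frame 1: 6.8. Distance in frame 2: 4.3.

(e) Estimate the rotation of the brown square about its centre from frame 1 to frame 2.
15° clockwise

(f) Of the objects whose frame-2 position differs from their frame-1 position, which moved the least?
the red square

(moved 0.5)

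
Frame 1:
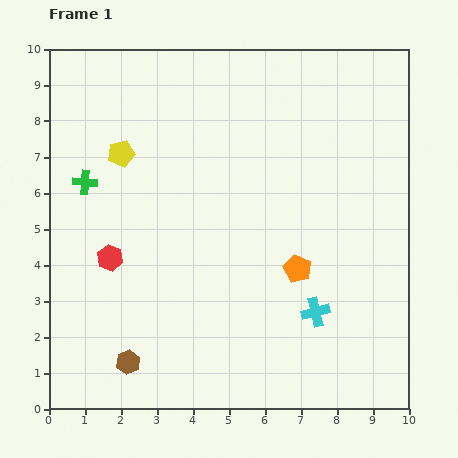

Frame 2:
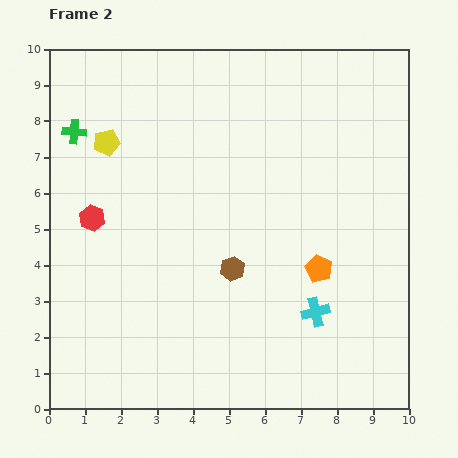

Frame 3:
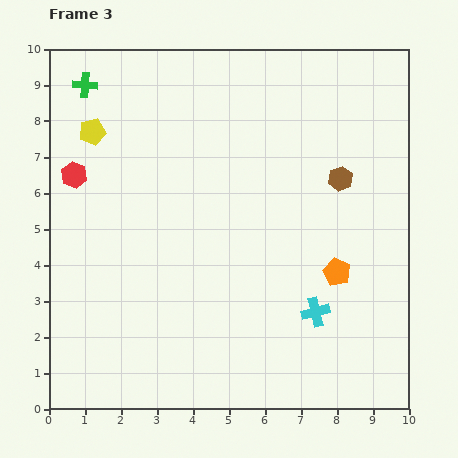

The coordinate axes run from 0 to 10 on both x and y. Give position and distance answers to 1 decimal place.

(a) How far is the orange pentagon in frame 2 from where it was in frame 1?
0.6

The orange pentagon moved from (6.9, 3.9) to (7.5, 3.9), a distance of √(0.6² + 0.0²) ≈ 0.6.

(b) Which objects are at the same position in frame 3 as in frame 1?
the cyan cross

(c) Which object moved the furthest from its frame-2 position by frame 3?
the brown hexagon

(moved 3.9; next 1.3)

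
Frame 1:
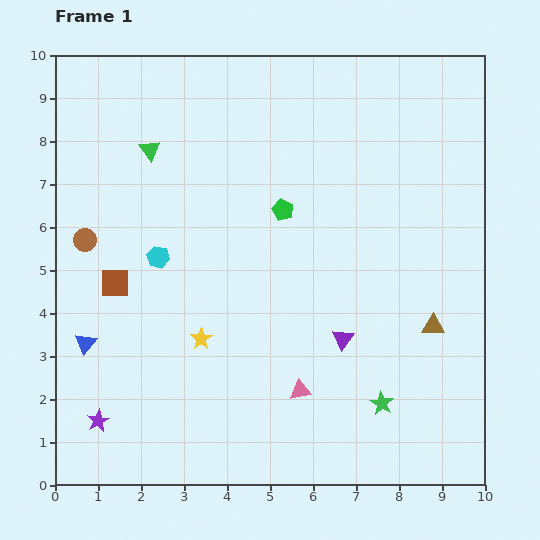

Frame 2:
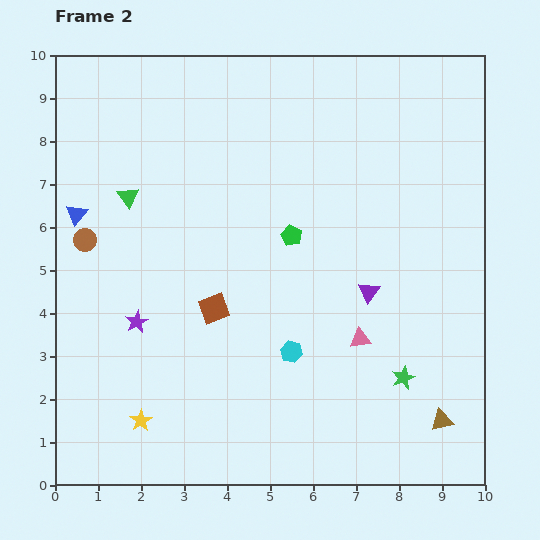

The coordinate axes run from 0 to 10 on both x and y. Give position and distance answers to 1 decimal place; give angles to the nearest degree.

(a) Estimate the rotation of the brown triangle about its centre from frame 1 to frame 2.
16° counter-clockwise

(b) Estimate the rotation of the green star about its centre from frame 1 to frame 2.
17° clockwise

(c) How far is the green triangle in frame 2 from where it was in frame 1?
1.2

The green triangle moved from (2.2, 7.8) to (1.7, 6.7), a distance of √(0.5² + 1.1²) ≈ 1.2.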